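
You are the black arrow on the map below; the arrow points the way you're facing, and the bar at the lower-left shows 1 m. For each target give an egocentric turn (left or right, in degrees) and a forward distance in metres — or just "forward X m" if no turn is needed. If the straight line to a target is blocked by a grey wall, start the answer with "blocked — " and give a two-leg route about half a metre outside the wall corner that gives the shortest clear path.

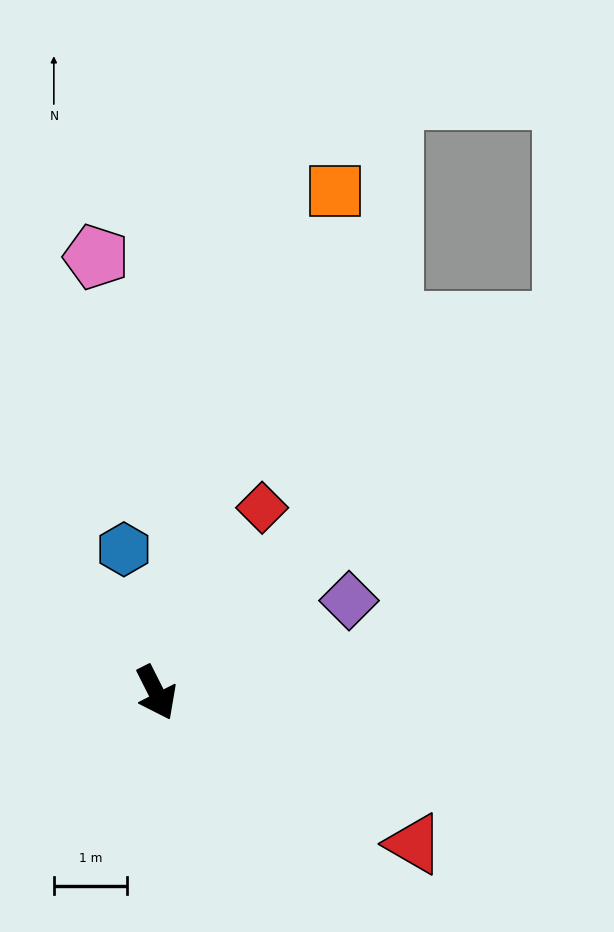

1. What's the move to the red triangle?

turn left 33°, forward 4.1 m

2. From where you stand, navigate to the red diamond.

turn left 123°, forward 2.9 m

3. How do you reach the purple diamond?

turn left 89°, forward 2.9 m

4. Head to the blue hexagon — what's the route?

turn left 166°, forward 2.0 m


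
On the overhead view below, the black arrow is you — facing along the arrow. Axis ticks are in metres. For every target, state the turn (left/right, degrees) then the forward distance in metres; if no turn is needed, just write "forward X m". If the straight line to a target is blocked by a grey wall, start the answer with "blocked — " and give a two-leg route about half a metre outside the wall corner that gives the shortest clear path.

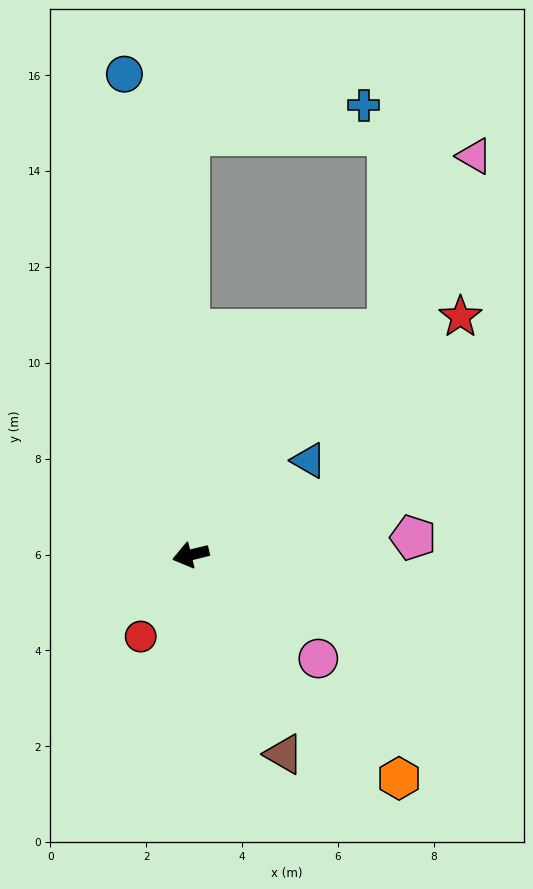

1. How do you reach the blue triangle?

turn right 155°, forward 3.2 m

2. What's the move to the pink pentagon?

turn left 171°, forward 4.7 m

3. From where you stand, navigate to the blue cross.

blocked — turn right 104°, forward 8.8 m, then turn right 80°, forward 3.7 m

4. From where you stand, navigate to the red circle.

turn left 45°, forward 2.0 m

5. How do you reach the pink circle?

turn left 127°, forward 3.4 m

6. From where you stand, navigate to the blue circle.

turn right 96°, forward 10.1 m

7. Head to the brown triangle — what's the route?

turn left 101°, forward 4.6 m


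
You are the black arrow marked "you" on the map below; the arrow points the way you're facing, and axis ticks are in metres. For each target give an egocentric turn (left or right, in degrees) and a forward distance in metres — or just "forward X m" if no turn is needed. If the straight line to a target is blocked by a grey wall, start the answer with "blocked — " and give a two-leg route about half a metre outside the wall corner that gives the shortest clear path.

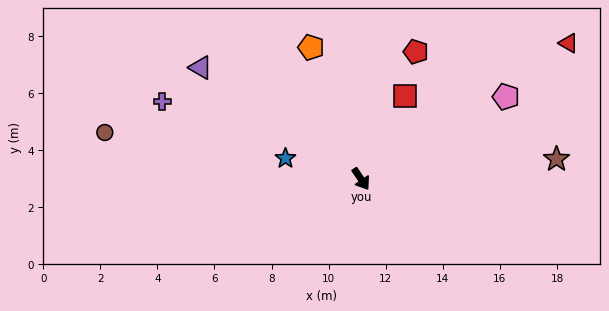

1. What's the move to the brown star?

turn left 62°, forward 6.9 m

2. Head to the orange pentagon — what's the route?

turn left 167°, forward 4.9 m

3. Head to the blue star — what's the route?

turn right 139°, forward 2.7 m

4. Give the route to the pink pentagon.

turn left 86°, forward 5.8 m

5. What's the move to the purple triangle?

turn right 159°, forward 6.8 m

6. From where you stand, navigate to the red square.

turn left 118°, forward 3.3 m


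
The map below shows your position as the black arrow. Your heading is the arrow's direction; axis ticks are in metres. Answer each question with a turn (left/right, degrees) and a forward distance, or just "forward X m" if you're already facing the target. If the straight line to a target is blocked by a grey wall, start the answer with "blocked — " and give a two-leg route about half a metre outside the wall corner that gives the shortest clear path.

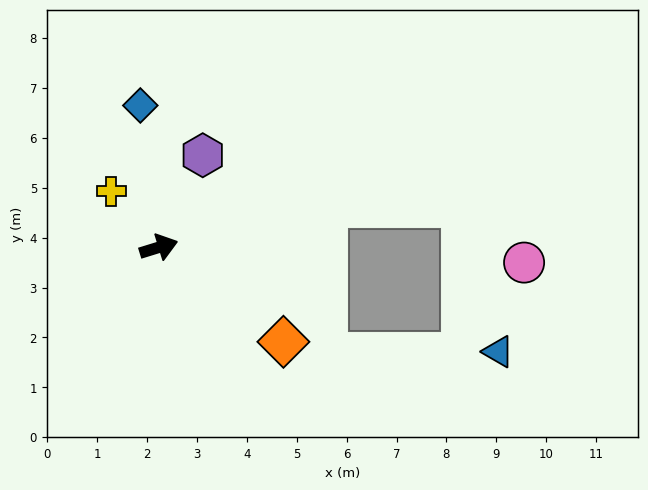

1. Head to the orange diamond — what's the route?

turn right 54°, forward 3.1 m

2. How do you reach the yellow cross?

turn left 113°, forward 1.5 m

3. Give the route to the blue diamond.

turn left 80°, forward 2.9 m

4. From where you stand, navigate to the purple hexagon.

turn left 47°, forward 2.0 m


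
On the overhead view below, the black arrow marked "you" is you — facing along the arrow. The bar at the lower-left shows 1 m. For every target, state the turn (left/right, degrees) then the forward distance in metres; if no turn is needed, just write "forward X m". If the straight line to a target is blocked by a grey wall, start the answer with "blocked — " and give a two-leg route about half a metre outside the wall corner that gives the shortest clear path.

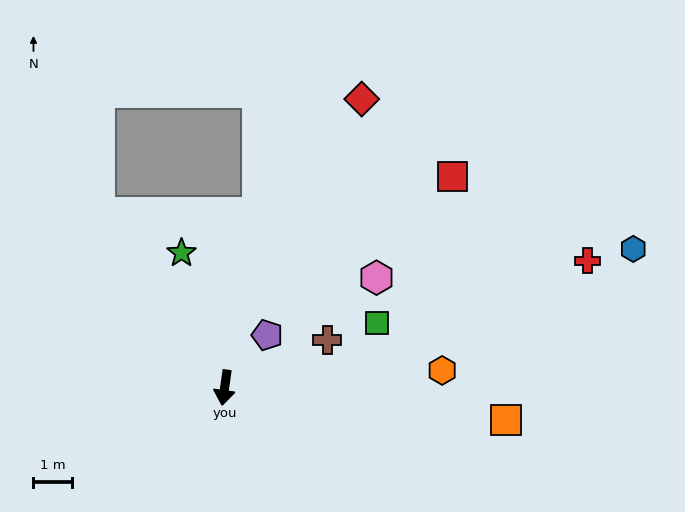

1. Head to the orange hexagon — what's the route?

turn left 103°, forward 5.7 m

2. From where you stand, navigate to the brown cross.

turn left 123°, forward 3.0 m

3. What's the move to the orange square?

turn left 92°, forward 7.4 m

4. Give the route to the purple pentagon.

turn left 149°, forward 1.8 m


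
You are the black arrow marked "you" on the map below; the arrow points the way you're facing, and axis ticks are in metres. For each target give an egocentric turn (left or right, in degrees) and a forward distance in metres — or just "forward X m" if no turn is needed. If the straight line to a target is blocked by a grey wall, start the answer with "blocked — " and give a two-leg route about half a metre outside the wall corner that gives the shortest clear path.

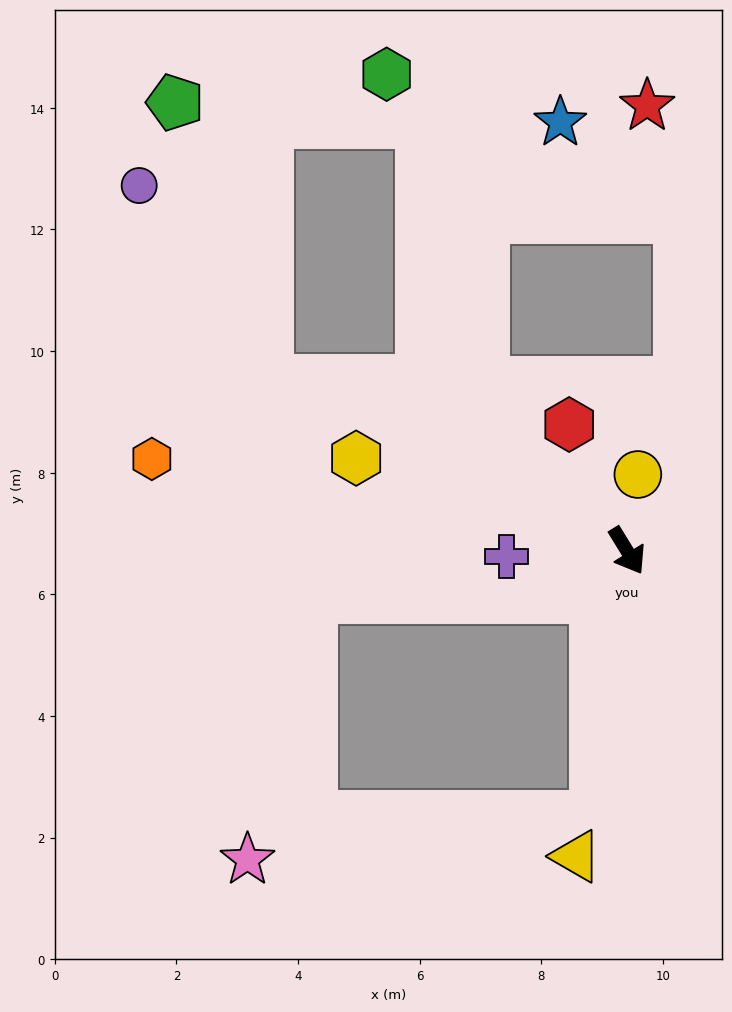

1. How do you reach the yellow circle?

turn left 140°, forward 1.3 m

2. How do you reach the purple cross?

turn right 119°, forward 2.0 m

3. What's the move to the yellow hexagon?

turn right 140°, forward 4.7 m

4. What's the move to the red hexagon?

turn left 173°, forward 2.3 m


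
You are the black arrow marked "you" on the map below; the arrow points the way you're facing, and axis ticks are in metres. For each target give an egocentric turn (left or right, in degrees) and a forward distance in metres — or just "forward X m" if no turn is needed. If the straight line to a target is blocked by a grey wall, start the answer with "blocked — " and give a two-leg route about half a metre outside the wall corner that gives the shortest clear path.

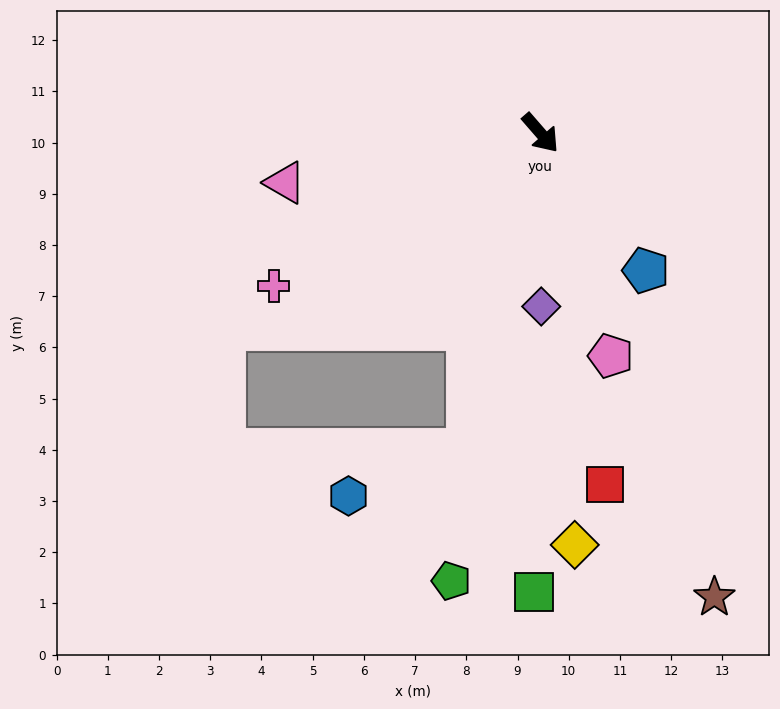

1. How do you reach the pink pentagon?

turn right 24°, forward 4.6 m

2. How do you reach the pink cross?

turn right 101°, forward 6.0 m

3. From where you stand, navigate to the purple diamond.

turn right 41°, forward 3.4 m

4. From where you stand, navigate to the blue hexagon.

blocked — turn right 54°, forward 6.4 m, then turn right 56°, forward 2.5 m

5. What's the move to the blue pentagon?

turn right 4°, forward 3.4 m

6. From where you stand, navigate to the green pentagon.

turn right 52°, forward 8.9 m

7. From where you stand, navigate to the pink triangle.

turn right 120°, forward 5.1 m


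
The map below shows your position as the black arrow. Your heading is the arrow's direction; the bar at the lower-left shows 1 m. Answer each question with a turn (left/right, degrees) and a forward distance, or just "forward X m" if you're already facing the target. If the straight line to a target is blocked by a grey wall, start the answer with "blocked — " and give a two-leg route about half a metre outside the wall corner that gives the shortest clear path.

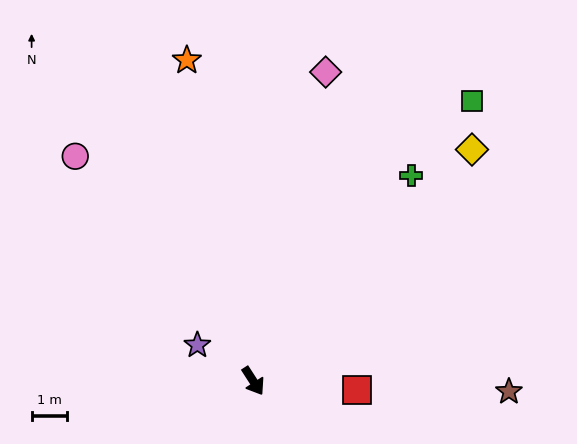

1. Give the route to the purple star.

turn right 156°, forward 1.9 m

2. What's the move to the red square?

turn left 52°, forward 2.9 m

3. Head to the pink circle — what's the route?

turn right 174°, forward 8.1 m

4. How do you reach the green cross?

turn left 110°, forward 7.3 m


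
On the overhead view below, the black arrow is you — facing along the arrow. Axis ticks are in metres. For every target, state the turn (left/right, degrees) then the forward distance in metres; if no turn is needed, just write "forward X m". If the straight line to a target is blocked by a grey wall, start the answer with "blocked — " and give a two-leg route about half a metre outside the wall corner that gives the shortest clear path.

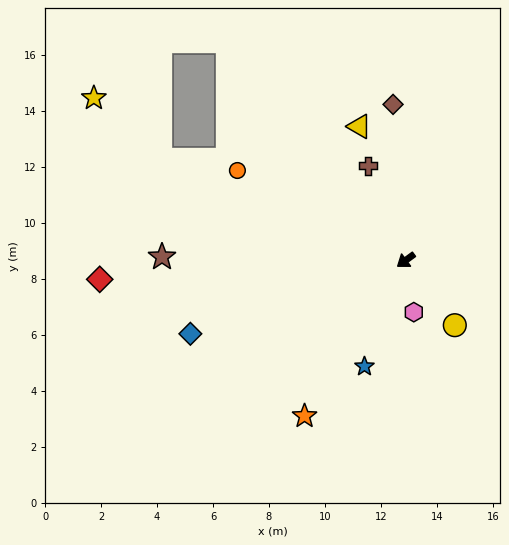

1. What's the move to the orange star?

turn left 21°, forward 6.6 m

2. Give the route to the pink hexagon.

turn left 62°, forward 1.9 m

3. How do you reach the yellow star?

blocked — turn right 59°, forward 9.5 m, then turn right 20°, forward 3.2 m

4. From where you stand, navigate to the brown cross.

turn right 105°, forward 3.6 m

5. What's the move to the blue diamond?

turn right 17°, forward 8.1 m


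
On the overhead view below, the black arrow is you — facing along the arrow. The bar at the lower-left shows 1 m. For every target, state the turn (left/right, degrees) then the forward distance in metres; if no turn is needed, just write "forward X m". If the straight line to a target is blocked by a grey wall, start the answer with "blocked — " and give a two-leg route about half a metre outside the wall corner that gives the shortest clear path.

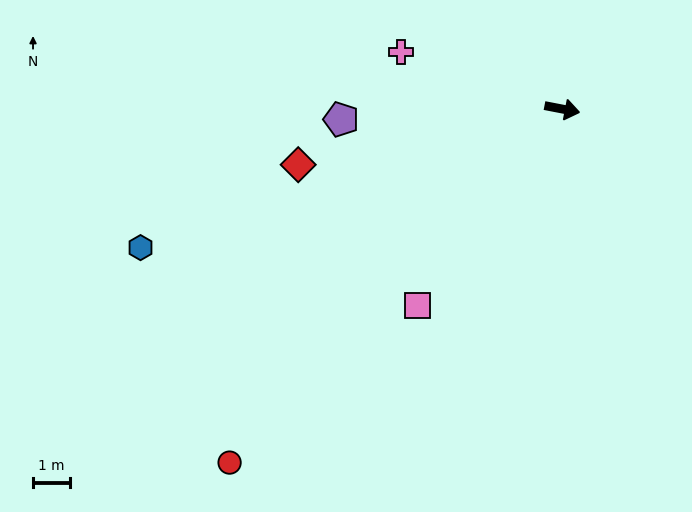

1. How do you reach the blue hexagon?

turn right 151°, forward 12.1 m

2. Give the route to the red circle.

turn right 122°, forward 13.2 m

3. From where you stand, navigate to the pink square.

turn right 115°, forward 6.7 m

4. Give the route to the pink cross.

turn left 171°, forward 4.7 m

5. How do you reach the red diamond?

turn right 157°, forward 7.4 m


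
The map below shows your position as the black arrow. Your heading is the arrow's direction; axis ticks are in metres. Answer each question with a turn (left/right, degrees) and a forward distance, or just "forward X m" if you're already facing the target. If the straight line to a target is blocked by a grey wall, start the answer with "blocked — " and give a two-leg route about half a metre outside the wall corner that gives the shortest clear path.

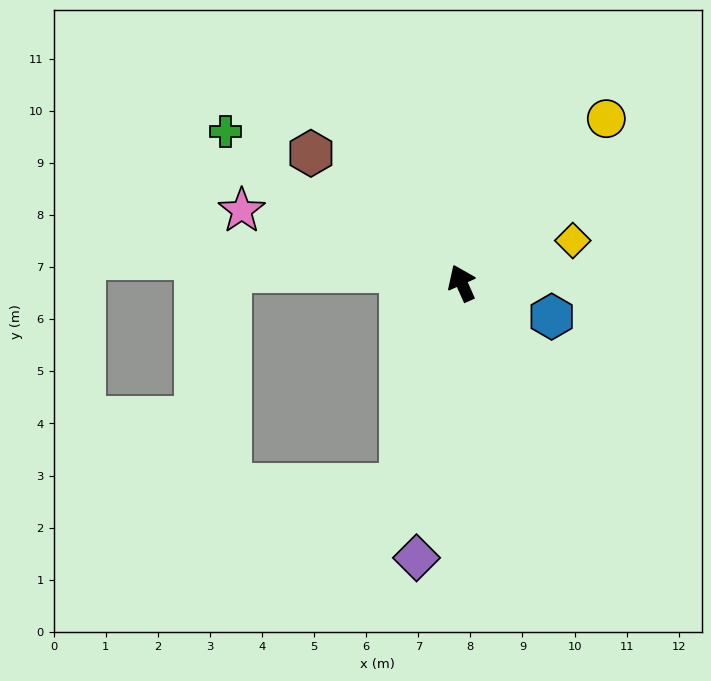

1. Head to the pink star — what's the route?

turn left 48°, forward 4.4 m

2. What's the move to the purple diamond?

turn left 147°, forward 5.3 m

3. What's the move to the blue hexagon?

turn right 134°, forward 1.8 m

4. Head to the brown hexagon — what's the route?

turn left 25°, forward 3.8 m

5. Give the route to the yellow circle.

turn right 65°, forward 4.2 m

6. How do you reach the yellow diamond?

turn right 93°, forward 2.3 m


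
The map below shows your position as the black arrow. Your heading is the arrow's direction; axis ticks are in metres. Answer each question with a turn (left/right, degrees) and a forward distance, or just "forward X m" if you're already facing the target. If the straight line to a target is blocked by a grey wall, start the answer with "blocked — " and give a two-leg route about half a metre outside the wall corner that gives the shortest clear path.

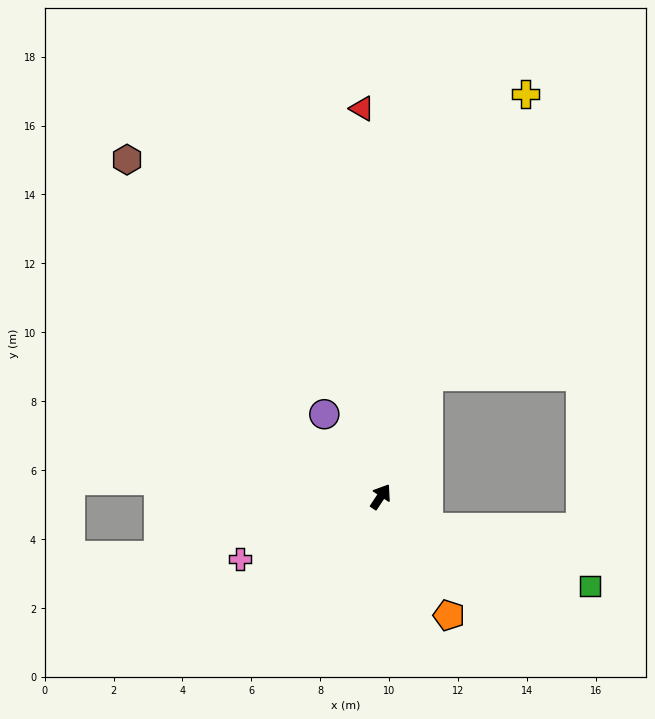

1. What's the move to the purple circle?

turn left 68°, forward 2.9 m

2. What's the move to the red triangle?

turn left 36°, forward 11.3 m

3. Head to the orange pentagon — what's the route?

turn right 117°, forward 4.0 m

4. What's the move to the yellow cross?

turn left 14°, forward 12.4 m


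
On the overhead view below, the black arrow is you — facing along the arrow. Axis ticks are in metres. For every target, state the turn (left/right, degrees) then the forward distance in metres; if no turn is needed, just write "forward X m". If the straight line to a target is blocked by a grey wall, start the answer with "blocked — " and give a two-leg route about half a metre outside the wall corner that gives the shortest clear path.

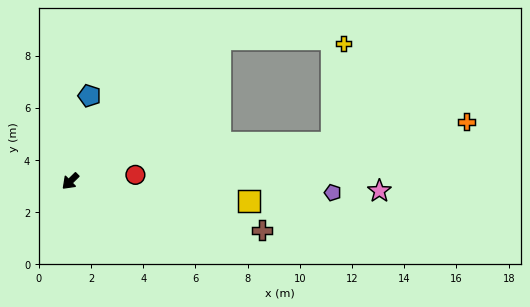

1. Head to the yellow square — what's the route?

turn left 129°, forward 6.9 m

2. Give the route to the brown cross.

turn left 121°, forward 7.6 m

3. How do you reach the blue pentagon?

turn right 147°, forward 3.4 m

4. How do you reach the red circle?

turn left 141°, forward 2.5 m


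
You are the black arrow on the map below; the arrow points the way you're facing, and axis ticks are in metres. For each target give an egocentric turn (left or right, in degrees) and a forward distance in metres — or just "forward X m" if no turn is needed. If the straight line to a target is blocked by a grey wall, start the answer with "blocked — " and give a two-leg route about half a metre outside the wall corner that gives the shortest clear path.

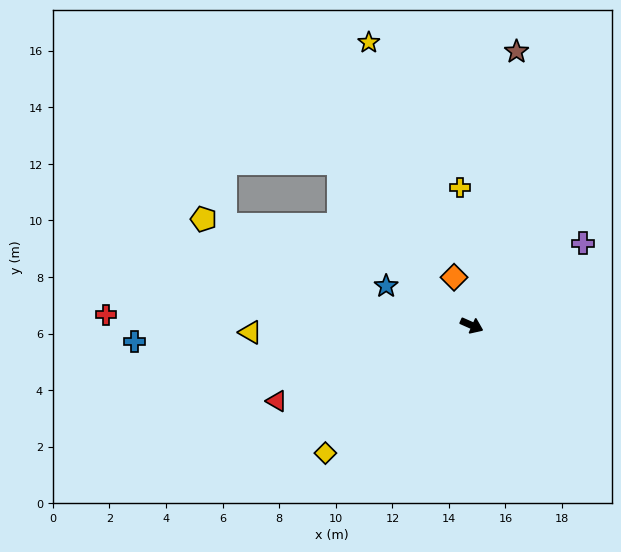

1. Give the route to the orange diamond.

turn left 134°, forward 1.8 m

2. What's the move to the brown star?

turn left 105°, forward 9.8 m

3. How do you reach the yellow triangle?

turn right 154°, forward 7.8 m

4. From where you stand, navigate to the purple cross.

turn left 60°, forward 4.9 m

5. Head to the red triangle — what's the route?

turn right 135°, forward 7.4 m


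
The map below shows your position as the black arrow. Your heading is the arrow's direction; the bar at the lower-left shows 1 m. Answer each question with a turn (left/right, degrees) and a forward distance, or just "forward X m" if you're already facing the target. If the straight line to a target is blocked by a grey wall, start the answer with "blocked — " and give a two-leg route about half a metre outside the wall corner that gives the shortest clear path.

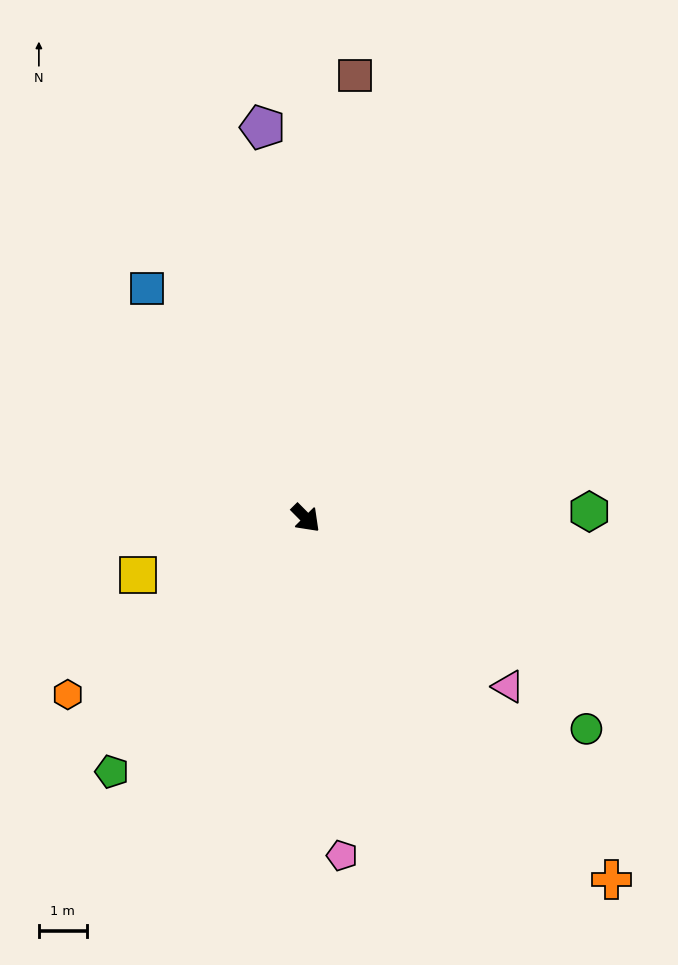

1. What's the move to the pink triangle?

turn left 5°, forward 5.5 m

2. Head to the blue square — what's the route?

turn left 170°, forward 5.9 m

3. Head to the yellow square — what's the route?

turn right 116°, forward 3.7 m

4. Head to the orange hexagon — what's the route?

turn right 98°, forward 6.2 m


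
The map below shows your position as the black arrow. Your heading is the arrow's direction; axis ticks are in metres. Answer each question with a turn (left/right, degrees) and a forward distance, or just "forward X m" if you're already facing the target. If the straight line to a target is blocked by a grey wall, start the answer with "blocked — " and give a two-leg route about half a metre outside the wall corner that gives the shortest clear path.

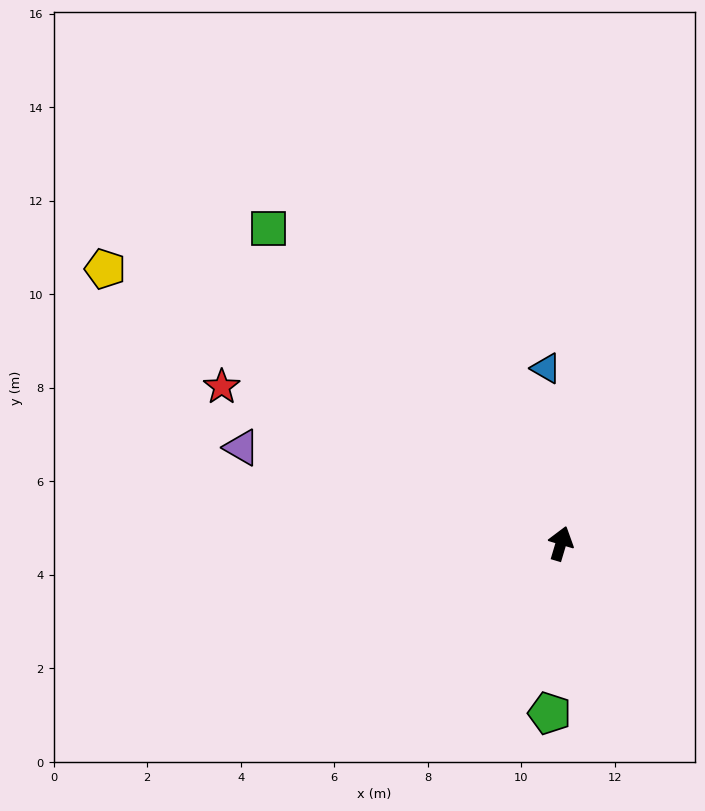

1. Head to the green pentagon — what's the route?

turn right 167°, forward 3.6 m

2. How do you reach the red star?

turn left 82°, forward 8.0 m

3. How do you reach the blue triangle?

turn left 21°, forward 3.8 m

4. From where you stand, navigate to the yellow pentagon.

turn left 76°, forward 11.4 m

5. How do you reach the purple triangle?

turn left 90°, forward 7.1 m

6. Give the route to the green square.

turn left 59°, forward 9.2 m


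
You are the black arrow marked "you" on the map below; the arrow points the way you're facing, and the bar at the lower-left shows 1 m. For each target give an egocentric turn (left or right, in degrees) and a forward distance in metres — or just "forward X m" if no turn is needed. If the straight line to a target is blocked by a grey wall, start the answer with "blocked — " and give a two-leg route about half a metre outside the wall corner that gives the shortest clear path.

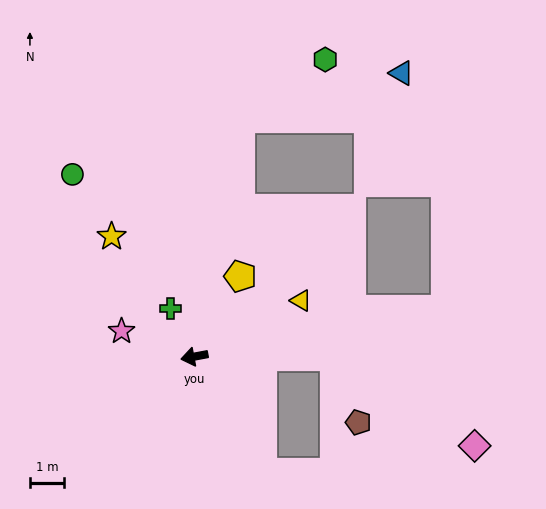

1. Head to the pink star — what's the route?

turn right 30°, forward 2.2 m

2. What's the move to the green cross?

turn right 74°, forward 1.6 m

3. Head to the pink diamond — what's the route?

blocked — turn left 169°, forward 4.1 m, then turn right 32°, forward 4.8 m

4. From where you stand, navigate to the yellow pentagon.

turn right 130°, forward 2.7 m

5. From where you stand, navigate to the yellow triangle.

turn right 163°, forward 3.5 m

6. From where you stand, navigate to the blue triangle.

blocked — turn right 112°, forward 7.0 m, then turn right 63°, forward 4.9 m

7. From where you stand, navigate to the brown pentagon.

blocked — turn left 169°, forward 4.1 m, then turn right 70°, forward 2.0 m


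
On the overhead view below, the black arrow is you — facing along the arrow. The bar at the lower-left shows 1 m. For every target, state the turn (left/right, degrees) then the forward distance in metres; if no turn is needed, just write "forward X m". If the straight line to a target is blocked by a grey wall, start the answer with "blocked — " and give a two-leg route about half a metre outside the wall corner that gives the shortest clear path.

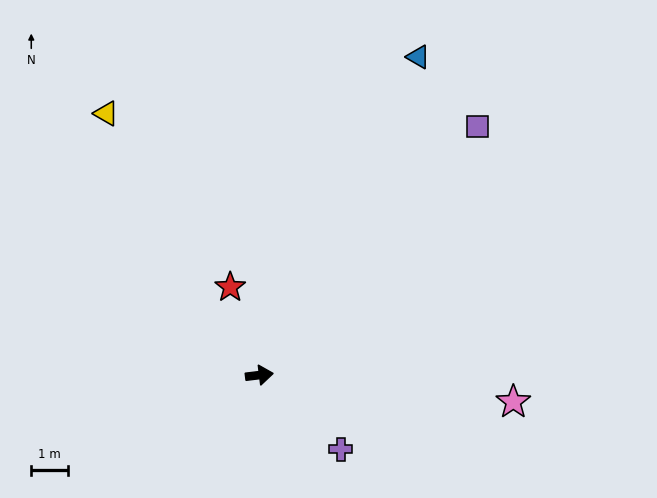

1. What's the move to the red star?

turn left 101°, forward 2.5 m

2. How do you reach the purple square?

turn left 42°, forward 9.1 m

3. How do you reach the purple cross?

turn right 49°, forward 3.0 m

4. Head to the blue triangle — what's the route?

turn left 57°, forward 9.8 m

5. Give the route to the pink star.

turn right 13°, forward 7.0 m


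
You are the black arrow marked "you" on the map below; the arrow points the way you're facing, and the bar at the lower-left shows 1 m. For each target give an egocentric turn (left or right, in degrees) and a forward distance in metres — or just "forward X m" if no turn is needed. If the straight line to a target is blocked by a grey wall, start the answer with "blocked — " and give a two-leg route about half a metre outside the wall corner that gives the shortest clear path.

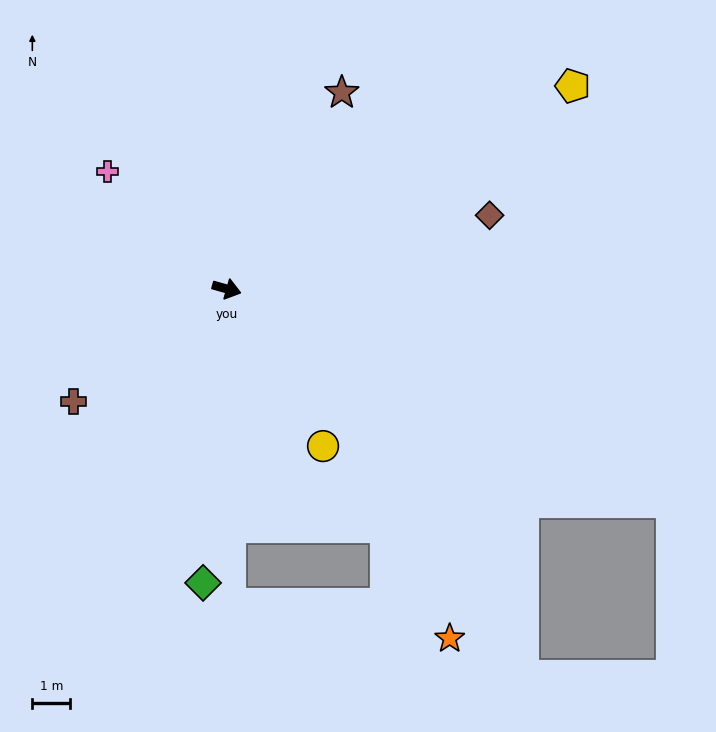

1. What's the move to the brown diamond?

turn left 32°, forward 7.2 m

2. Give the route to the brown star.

turn left 76°, forward 6.0 m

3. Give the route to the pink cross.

turn left 151°, forward 4.4 m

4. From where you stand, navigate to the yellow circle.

turn right 43°, forward 4.9 m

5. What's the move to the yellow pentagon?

turn left 46°, forward 10.6 m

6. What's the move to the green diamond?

turn right 79°, forward 7.8 m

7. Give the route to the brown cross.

turn right 128°, forward 5.0 m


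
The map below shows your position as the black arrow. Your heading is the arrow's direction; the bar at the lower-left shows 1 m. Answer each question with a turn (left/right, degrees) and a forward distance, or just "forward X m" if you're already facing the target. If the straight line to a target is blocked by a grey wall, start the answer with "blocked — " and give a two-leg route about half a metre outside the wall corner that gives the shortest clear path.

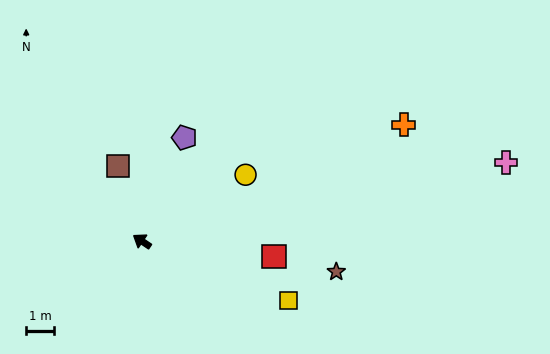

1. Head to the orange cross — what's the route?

turn right 122°, forward 10.2 m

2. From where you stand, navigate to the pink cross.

turn right 134°, forward 13.3 m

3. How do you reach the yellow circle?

turn right 113°, forward 4.4 m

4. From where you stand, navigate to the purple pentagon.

turn right 78°, forward 4.0 m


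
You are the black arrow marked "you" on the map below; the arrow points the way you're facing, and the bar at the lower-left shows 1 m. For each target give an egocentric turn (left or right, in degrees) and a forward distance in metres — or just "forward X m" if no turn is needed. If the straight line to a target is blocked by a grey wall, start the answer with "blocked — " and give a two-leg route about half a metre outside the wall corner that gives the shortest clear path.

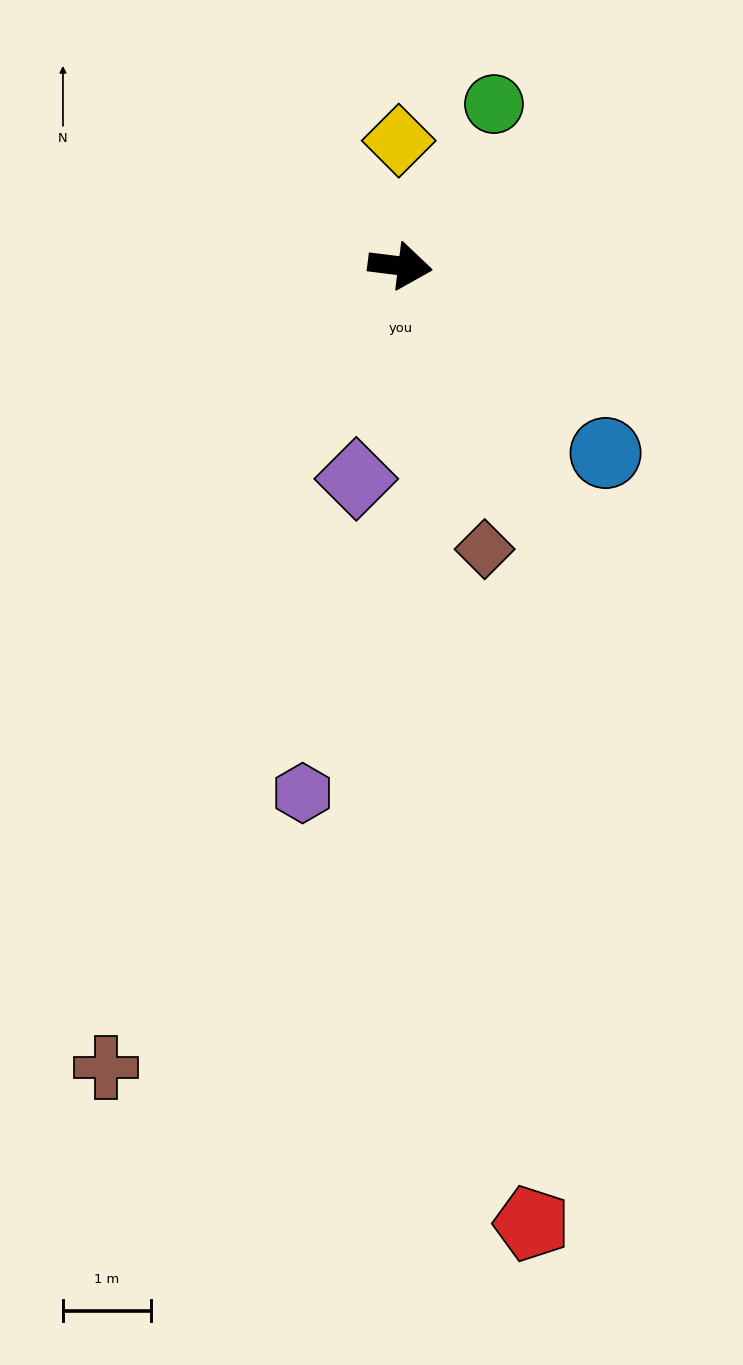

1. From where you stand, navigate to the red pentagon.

turn right 75°, forward 11.0 m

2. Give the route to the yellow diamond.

turn left 98°, forward 1.4 m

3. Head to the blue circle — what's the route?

turn right 35°, forward 3.2 m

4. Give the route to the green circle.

turn left 67°, forward 2.1 m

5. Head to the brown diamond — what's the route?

turn right 66°, forward 3.4 m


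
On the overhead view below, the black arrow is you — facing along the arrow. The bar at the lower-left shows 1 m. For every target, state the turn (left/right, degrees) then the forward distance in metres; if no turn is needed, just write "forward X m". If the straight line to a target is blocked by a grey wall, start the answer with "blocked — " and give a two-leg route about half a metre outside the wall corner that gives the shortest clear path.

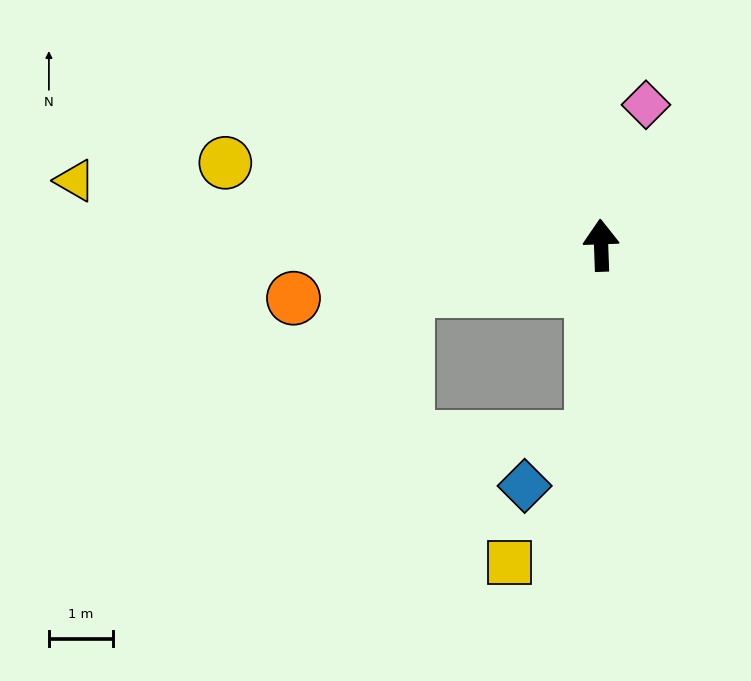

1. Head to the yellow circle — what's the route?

turn left 76°, forward 6.0 m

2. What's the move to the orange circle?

turn left 98°, forward 4.9 m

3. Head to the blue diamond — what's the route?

blocked — turn left 175°, forward 3.0 m, then turn right 51°, forward 1.3 m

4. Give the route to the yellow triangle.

turn left 81°, forward 8.3 m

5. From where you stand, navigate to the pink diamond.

turn right 20°, forward 2.3 m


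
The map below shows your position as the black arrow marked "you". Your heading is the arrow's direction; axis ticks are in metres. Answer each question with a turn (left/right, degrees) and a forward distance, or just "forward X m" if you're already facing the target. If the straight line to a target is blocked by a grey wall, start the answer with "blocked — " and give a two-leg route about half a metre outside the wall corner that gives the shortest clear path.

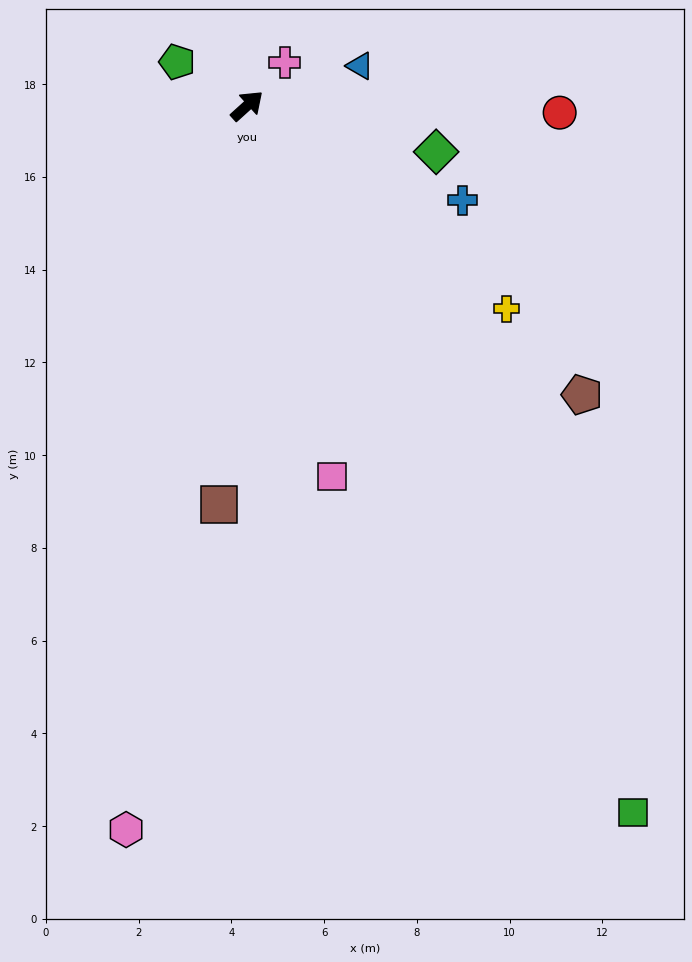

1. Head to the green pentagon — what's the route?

turn left 106°, forward 1.8 m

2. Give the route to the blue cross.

turn right 66°, forward 5.1 m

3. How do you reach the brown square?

turn right 136°, forward 8.6 m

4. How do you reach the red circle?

turn right 43°, forward 6.7 m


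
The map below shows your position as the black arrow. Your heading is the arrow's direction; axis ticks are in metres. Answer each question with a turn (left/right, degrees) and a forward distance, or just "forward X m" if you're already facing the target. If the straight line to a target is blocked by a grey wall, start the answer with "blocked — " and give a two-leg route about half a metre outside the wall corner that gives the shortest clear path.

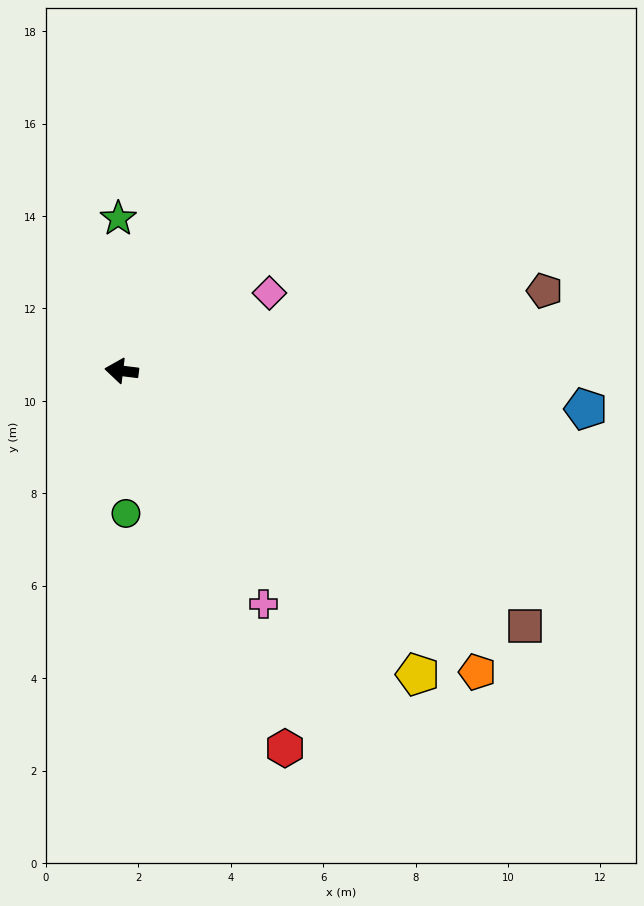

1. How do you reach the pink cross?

turn left 128°, forward 5.9 m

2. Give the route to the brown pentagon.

turn right 162°, forward 9.3 m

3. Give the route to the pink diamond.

turn right 145°, forward 3.6 m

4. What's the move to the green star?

turn right 82°, forward 3.3 m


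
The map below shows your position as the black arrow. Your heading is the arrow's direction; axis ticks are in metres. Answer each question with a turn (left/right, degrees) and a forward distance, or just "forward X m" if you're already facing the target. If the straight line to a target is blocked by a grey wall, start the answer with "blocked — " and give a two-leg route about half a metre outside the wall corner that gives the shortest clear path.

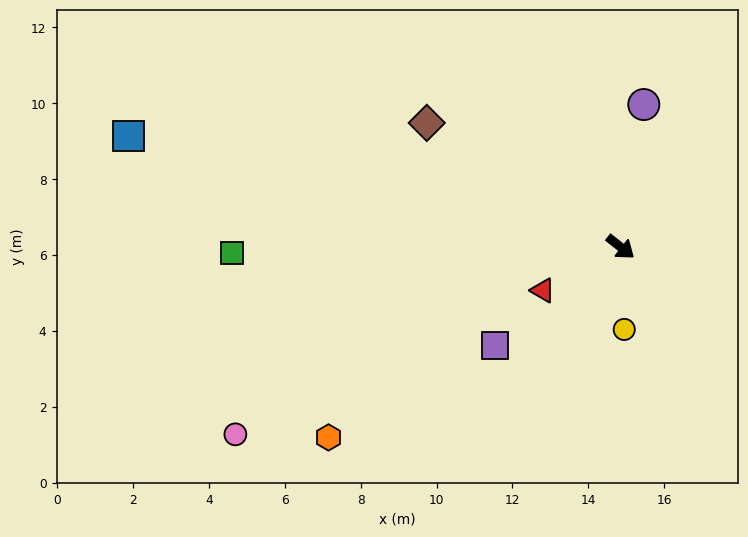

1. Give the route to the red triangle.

turn right 113°, forward 2.3 m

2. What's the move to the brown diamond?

turn right 174°, forward 6.1 m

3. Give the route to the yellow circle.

turn right 49°, forward 2.2 m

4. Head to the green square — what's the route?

turn right 141°, forward 10.2 m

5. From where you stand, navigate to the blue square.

turn right 154°, forward 13.3 m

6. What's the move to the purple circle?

turn left 119°, forward 3.8 m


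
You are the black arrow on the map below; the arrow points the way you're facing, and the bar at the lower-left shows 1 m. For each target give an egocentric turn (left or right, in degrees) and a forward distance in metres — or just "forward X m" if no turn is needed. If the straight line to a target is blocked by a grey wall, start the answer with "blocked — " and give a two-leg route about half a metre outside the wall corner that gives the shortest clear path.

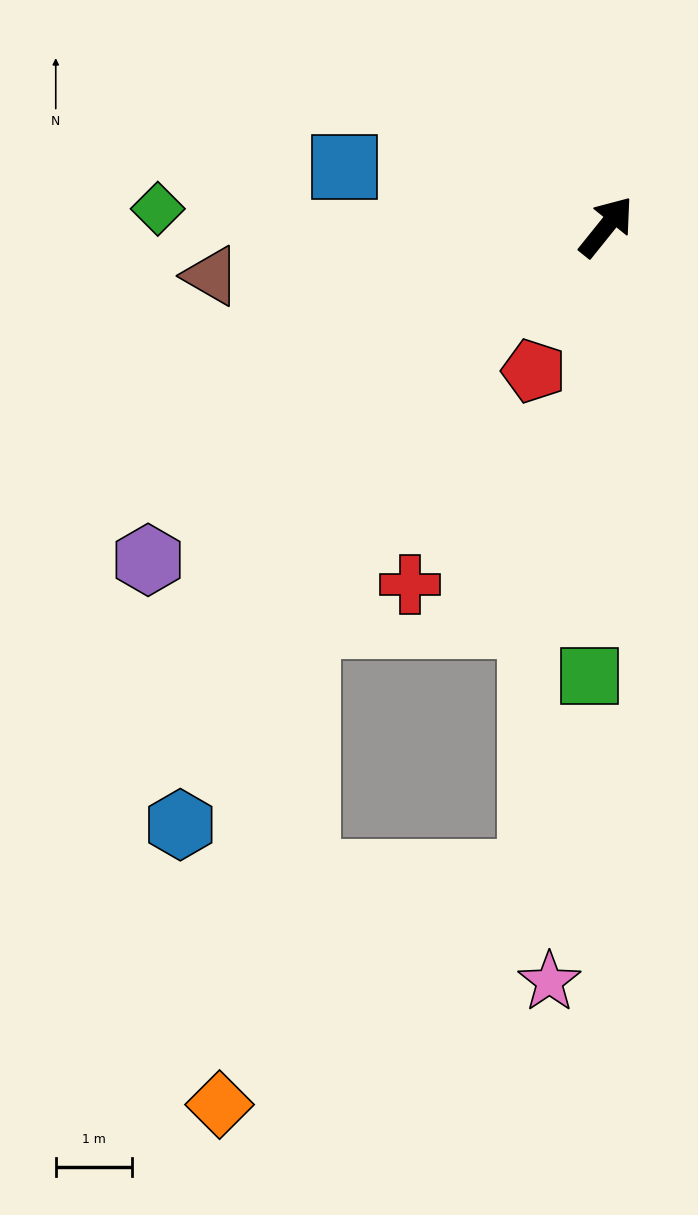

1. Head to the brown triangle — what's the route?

turn left 136°, forward 5.2 m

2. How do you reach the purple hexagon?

turn left 165°, forward 7.4 m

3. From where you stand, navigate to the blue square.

turn left 116°, forward 3.5 m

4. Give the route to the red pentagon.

turn right 168°, forward 2.1 m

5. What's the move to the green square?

turn right 143°, forward 5.9 m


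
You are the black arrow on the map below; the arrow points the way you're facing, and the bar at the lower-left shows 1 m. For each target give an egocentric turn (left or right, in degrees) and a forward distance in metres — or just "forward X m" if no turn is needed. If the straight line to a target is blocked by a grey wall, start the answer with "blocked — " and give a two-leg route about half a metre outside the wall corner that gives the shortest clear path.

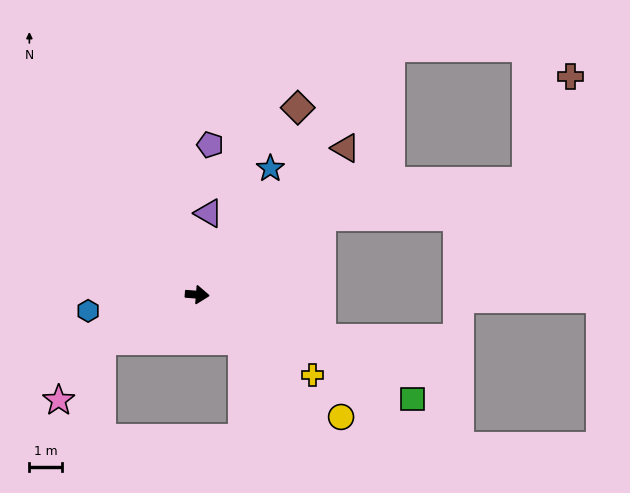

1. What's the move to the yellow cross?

turn right 30°, forward 4.3 m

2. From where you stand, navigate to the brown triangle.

turn left 49°, forward 6.4 m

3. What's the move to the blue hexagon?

turn right 167°, forward 3.4 m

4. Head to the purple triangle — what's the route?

turn left 86°, forward 2.5 m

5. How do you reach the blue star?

turn left 64°, forward 4.5 m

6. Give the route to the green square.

turn right 21°, forward 7.3 m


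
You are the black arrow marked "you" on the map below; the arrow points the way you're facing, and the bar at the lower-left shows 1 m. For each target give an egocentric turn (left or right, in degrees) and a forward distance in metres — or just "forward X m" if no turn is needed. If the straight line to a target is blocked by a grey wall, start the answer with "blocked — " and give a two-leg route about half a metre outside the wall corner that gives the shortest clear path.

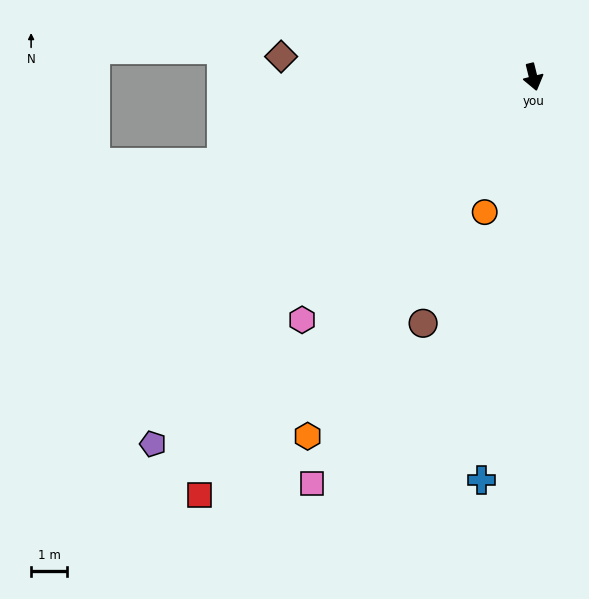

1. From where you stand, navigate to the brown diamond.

turn right 109°, forward 7.0 m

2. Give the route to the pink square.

turn right 42°, forward 12.9 m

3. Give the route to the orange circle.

turn right 34°, forward 4.0 m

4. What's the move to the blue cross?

turn right 21°, forward 11.3 m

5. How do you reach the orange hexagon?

turn right 46°, forward 11.8 m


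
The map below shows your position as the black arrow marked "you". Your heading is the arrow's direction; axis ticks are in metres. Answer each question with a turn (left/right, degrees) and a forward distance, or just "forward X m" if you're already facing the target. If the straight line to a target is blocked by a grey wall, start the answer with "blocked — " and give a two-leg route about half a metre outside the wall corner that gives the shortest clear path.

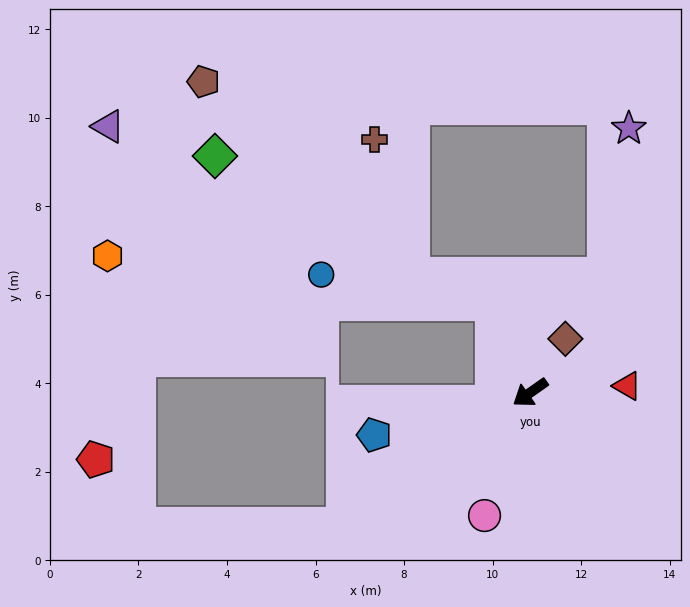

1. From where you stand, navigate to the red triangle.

turn left 149°, forward 2.2 m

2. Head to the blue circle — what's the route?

blocked — turn right 103°, forward 2.2 m, then turn left 59°, forward 3.9 m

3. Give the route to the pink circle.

turn left 35°, forward 3.0 m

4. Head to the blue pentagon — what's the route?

turn right 20°, forward 3.7 m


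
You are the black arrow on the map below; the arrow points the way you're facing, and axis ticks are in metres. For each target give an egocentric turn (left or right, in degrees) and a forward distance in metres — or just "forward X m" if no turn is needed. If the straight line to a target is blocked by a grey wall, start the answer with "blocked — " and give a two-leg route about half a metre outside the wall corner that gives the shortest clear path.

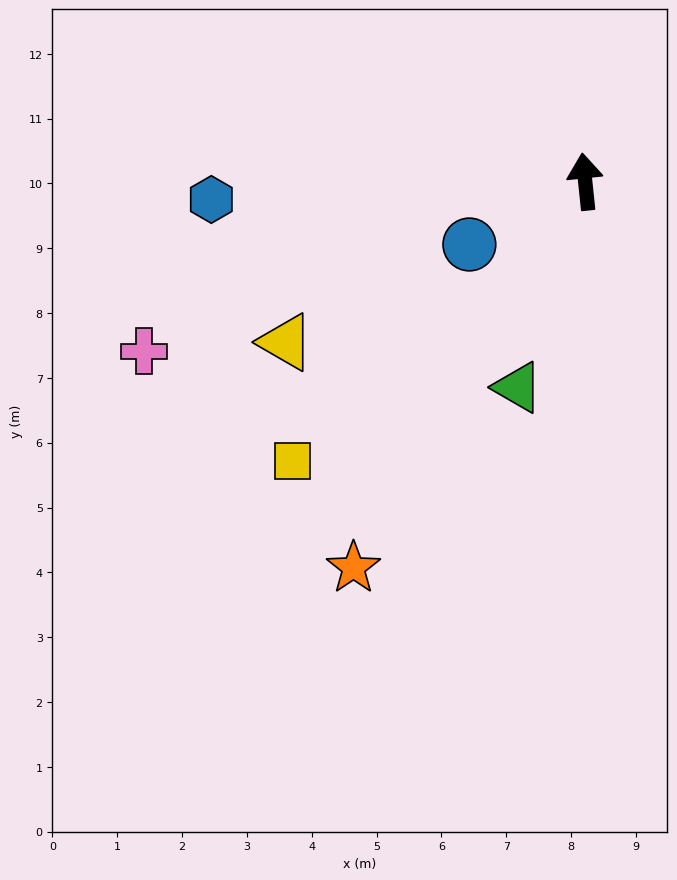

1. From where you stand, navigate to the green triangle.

turn left 156°, forward 3.3 m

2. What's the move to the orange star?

turn left 143°, forward 6.9 m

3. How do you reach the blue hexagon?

turn left 87°, forward 5.8 m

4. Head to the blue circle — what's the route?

turn left 113°, forward 2.0 m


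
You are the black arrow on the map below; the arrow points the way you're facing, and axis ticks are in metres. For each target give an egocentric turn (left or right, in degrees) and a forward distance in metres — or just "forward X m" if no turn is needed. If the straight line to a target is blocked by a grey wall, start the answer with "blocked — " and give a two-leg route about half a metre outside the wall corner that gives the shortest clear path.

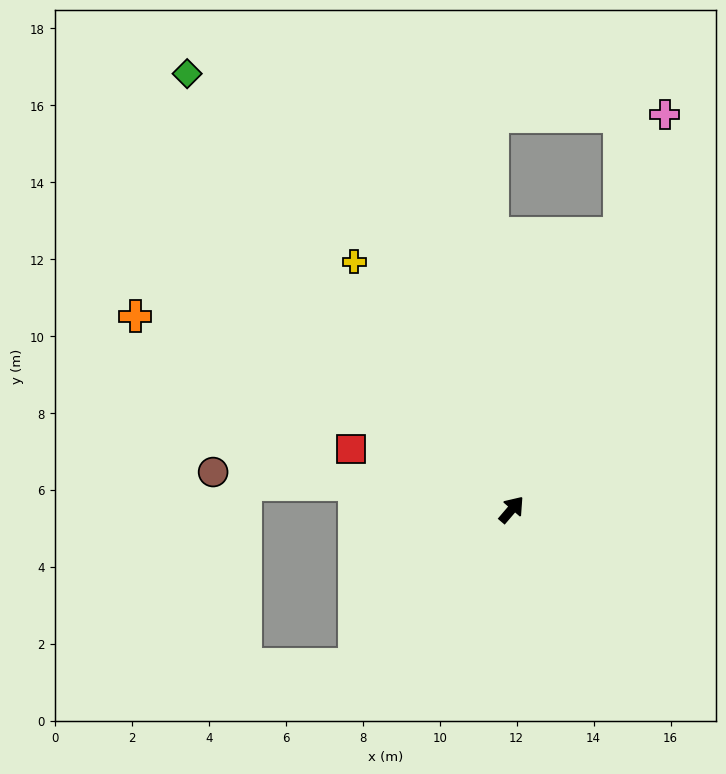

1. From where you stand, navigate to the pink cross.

turn left 19°, forward 11.0 m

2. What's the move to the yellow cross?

turn left 73°, forward 7.6 m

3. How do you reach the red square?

turn left 110°, forward 4.5 m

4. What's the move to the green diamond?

turn left 77°, forward 14.1 m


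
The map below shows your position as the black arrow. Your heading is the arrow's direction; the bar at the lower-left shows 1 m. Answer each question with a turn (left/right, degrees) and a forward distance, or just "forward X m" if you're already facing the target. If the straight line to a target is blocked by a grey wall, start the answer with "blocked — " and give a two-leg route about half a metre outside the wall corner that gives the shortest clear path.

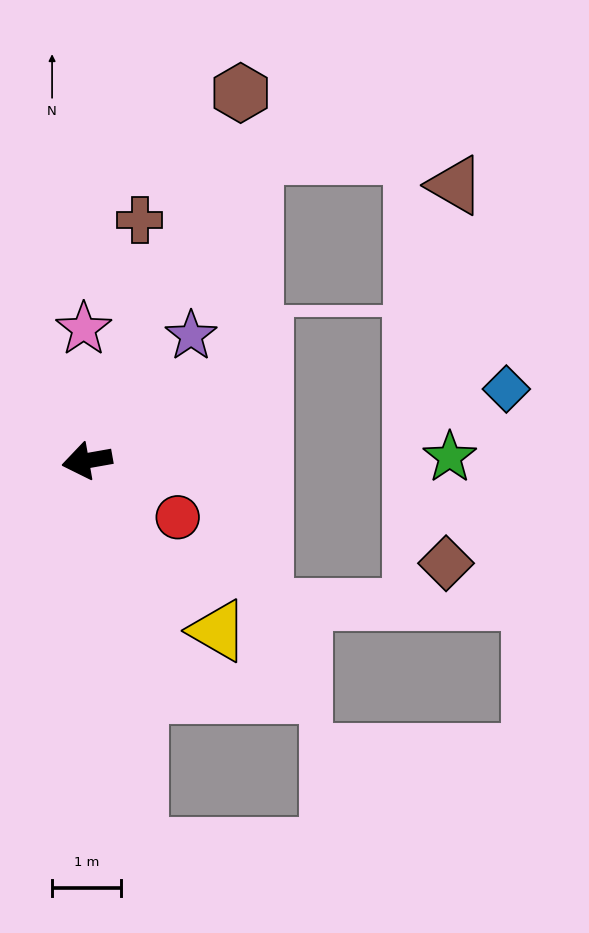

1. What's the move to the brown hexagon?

turn right 123°, forward 5.7 m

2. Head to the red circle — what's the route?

turn left 138°, forward 1.5 m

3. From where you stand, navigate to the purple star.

turn right 140°, forward 2.3 m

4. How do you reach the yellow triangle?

turn left 118°, forward 3.1 m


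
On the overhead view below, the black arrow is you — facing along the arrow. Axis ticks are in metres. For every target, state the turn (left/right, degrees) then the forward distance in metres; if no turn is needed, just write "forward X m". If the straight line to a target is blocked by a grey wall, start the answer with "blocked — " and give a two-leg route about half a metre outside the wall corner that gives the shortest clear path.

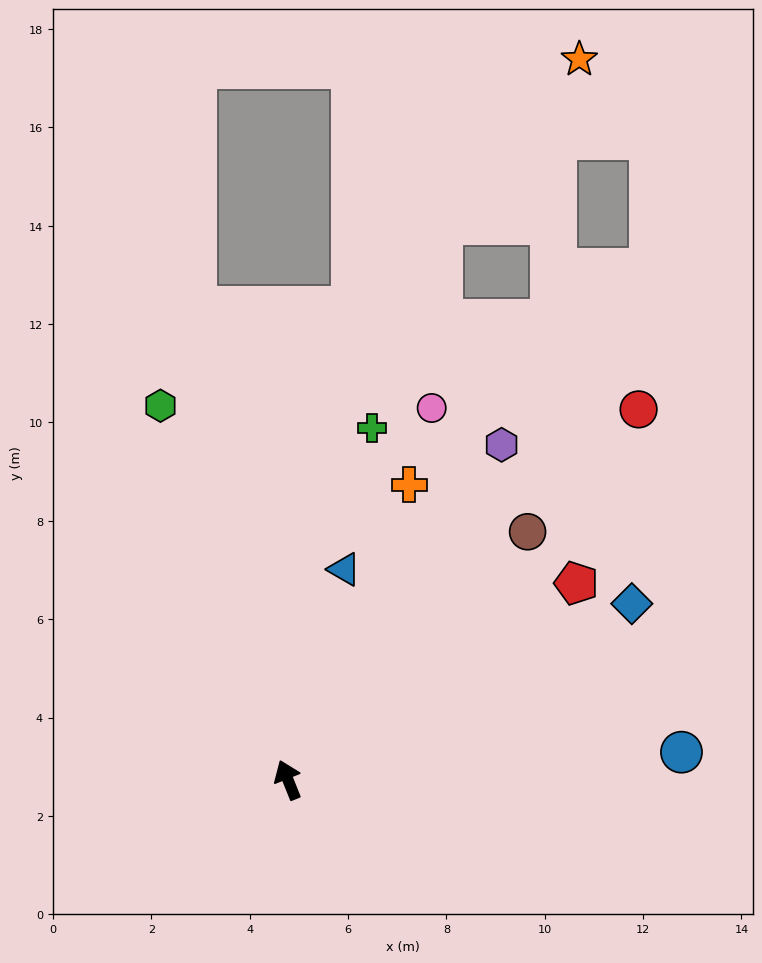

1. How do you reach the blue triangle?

turn right 37°, forward 4.4 m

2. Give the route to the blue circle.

turn right 108°, forward 8.0 m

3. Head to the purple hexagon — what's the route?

turn right 54°, forward 8.1 m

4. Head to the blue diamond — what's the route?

turn right 85°, forward 7.9 m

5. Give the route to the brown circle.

turn right 66°, forward 7.0 m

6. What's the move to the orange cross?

turn right 44°, forward 6.5 m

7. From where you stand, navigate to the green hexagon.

turn right 3°, forward 8.0 m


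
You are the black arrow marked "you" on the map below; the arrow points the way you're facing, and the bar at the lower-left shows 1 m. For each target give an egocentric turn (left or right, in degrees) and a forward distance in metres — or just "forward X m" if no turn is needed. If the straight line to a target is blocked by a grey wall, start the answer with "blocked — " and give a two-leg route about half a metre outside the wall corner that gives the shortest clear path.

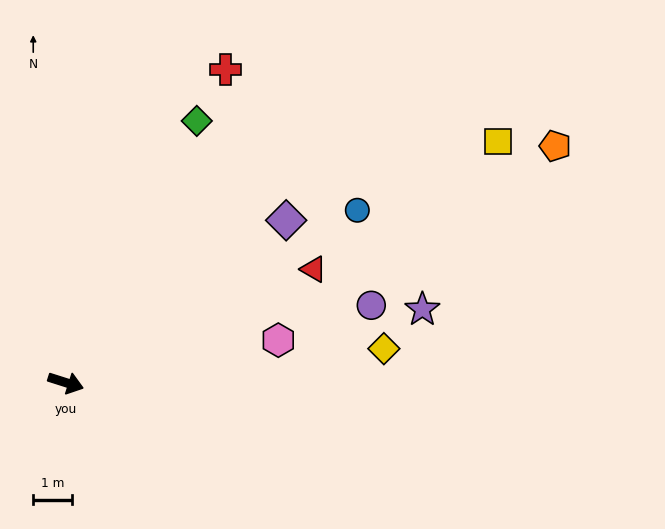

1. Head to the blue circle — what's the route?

turn left 48°, forward 8.6 m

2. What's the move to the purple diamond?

turn left 54°, forward 7.0 m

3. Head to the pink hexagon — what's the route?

turn left 29°, forward 5.5 m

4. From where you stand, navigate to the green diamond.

turn left 81°, forward 7.5 m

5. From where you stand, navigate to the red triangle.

turn left 42°, forward 7.0 m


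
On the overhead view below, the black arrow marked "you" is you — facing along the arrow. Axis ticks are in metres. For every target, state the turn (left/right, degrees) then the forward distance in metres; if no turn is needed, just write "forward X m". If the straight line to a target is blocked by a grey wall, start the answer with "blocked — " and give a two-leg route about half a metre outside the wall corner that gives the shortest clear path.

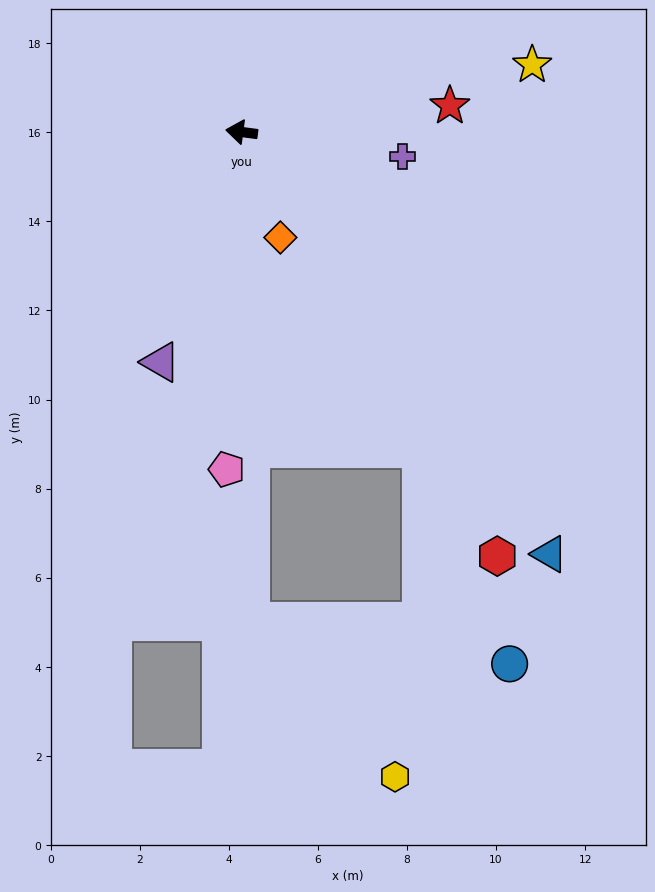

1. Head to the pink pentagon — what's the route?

turn left 95°, forward 7.6 m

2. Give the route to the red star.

turn right 165°, forward 4.7 m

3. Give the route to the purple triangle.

turn left 78°, forward 5.5 m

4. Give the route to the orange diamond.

turn left 118°, forward 2.5 m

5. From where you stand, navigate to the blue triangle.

turn left 134°, forward 11.7 m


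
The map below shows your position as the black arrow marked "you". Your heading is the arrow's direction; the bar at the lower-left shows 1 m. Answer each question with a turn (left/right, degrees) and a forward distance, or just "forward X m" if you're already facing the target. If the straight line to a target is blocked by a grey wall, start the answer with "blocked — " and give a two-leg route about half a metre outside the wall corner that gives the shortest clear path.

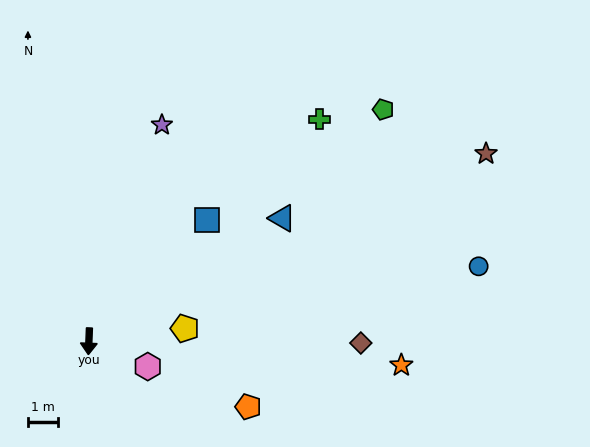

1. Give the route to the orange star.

turn left 88°, forward 10.4 m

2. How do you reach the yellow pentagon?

turn left 100°, forward 3.2 m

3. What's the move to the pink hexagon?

turn left 69°, forward 2.1 m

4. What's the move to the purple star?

turn left 164°, forward 7.6 m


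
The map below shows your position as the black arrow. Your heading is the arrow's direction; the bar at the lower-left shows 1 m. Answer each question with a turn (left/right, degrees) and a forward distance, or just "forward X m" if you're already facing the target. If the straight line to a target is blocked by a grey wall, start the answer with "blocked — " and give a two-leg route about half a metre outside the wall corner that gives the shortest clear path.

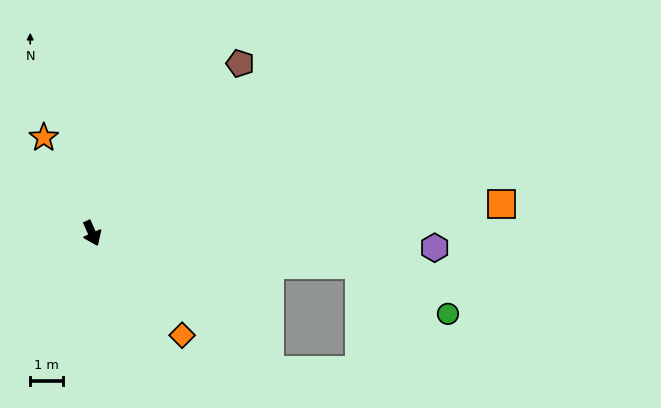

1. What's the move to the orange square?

turn left 70°, forward 12.4 m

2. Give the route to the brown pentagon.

turn left 115°, forward 6.8 m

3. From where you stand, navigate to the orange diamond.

turn left 18°, forward 4.1 m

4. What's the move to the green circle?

blocked — turn left 59°, forward 8.1 m, then turn right 21°, forward 3.1 m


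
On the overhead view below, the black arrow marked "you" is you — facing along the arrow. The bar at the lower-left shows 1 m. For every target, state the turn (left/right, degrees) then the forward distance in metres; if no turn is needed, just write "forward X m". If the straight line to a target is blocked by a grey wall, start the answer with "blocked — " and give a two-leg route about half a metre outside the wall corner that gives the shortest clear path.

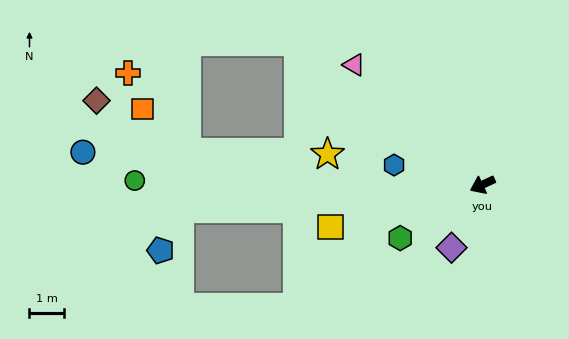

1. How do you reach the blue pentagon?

blocked — turn right 20°, forward 8.9 m, then turn left 60°, forward 1.3 m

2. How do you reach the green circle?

turn right 26°, forward 10.2 m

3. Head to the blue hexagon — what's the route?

turn right 37°, forward 2.7 m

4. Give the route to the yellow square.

turn right 9°, forward 4.6 m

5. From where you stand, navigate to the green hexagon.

turn left 8°, forward 2.9 m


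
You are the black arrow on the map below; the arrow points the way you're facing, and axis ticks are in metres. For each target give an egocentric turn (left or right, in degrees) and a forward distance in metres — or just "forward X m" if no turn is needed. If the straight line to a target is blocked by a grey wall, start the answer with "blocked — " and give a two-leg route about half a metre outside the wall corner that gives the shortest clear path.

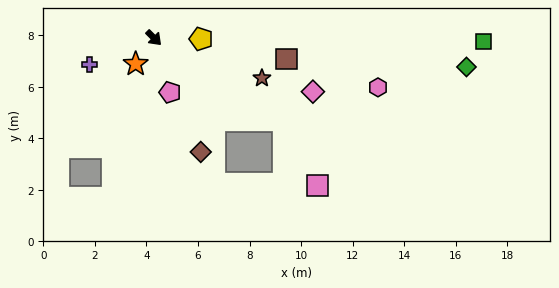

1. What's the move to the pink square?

blocked — turn left 13°, forward 6.0 m, then turn right 31°, forward 2.8 m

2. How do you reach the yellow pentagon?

turn left 44°, forward 1.8 m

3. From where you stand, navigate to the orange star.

turn right 80°, forward 1.2 m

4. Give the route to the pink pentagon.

turn right 28°, forward 2.2 m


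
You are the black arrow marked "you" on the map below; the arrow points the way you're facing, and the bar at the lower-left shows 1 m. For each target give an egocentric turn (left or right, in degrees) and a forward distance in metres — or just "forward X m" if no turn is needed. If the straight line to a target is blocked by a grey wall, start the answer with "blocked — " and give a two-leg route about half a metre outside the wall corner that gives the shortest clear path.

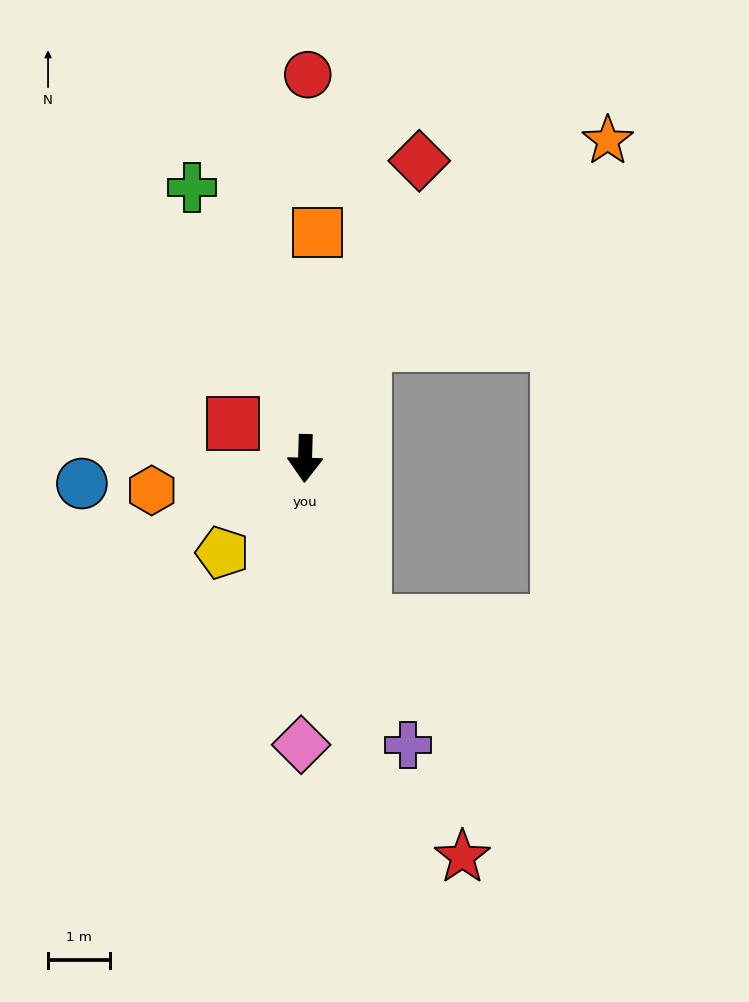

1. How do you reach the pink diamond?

forward 4.6 m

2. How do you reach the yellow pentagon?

turn right 40°, forward 2.0 m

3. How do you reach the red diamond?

turn left 161°, forward 5.1 m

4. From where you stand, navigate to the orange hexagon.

turn right 77°, forward 2.5 m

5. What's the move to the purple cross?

turn left 21°, forward 4.9 m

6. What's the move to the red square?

turn right 114°, forward 1.3 m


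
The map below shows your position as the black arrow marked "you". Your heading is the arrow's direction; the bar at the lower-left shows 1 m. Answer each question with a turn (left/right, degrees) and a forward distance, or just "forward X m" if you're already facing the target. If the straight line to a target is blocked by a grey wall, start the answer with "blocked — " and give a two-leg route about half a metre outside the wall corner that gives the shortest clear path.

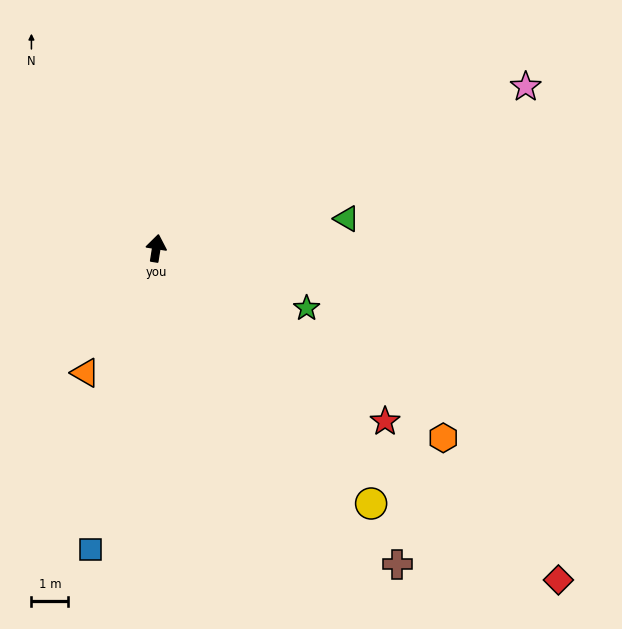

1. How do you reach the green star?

turn right 103°, forward 4.4 m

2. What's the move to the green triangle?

turn right 72°, forward 5.2 m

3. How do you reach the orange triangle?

turn left 159°, forward 3.9 m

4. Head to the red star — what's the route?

turn right 118°, forward 7.8 m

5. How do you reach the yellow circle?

turn right 131°, forward 9.1 m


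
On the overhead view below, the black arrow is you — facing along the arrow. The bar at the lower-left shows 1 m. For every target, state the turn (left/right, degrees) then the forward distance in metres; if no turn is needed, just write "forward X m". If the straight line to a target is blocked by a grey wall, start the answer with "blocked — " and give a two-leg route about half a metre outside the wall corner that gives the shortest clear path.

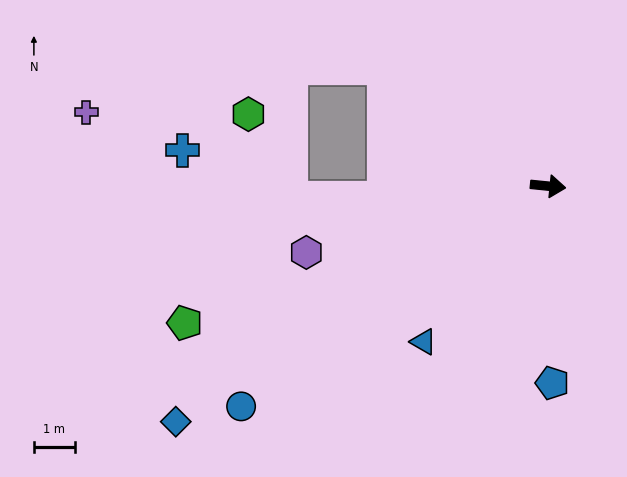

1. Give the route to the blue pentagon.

turn right 83°, forward 4.8 m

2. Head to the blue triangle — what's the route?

turn right 123°, forward 4.9 m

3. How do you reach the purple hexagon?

turn right 159°, forward 6.1 m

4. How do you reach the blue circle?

turn right 139°, forward 9.2 m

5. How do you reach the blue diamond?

turn right 142°, forward 10.7 m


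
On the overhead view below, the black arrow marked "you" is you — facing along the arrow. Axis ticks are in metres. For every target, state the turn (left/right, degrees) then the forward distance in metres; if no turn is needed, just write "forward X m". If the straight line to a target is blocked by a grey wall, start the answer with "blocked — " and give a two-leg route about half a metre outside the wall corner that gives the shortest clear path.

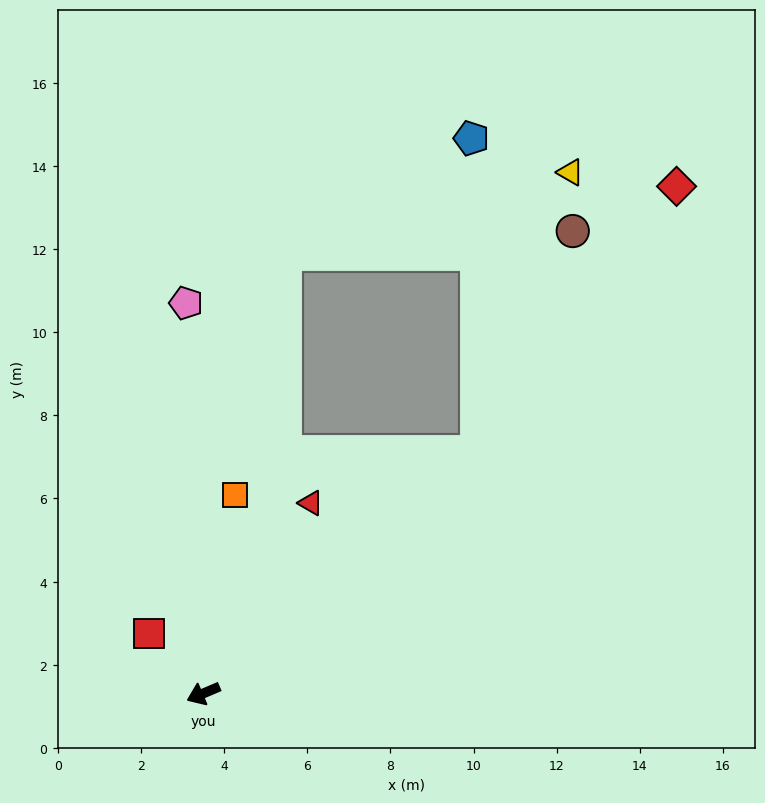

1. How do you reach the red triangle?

turn right 142°, forward 5.3 m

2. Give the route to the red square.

turn right 71°, forward 2.0 m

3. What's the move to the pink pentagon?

turn right 110°, forward 9.4 m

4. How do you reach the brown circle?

blocked — turn right 162°, forward 8.8 m, then turn left 26°, forward 5.8 m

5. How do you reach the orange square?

turn right 122°, forward 4.8 m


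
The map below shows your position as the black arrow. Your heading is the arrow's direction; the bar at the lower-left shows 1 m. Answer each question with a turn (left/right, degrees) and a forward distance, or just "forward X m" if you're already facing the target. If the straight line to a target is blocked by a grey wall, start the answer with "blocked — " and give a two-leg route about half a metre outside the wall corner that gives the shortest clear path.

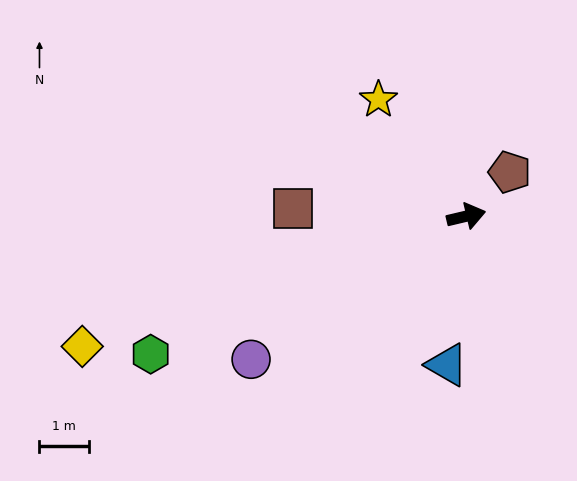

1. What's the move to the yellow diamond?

turn right 175°, forward 8.2 m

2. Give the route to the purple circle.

turn right 160°, forward 5.2 m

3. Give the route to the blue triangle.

turn right 111°, forward 3.0 m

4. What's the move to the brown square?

turn left 164°, forward 3.5 m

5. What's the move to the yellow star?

turn left 114°, forward 3.0 m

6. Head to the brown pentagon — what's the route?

turn left 32°, forward 1.3 m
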